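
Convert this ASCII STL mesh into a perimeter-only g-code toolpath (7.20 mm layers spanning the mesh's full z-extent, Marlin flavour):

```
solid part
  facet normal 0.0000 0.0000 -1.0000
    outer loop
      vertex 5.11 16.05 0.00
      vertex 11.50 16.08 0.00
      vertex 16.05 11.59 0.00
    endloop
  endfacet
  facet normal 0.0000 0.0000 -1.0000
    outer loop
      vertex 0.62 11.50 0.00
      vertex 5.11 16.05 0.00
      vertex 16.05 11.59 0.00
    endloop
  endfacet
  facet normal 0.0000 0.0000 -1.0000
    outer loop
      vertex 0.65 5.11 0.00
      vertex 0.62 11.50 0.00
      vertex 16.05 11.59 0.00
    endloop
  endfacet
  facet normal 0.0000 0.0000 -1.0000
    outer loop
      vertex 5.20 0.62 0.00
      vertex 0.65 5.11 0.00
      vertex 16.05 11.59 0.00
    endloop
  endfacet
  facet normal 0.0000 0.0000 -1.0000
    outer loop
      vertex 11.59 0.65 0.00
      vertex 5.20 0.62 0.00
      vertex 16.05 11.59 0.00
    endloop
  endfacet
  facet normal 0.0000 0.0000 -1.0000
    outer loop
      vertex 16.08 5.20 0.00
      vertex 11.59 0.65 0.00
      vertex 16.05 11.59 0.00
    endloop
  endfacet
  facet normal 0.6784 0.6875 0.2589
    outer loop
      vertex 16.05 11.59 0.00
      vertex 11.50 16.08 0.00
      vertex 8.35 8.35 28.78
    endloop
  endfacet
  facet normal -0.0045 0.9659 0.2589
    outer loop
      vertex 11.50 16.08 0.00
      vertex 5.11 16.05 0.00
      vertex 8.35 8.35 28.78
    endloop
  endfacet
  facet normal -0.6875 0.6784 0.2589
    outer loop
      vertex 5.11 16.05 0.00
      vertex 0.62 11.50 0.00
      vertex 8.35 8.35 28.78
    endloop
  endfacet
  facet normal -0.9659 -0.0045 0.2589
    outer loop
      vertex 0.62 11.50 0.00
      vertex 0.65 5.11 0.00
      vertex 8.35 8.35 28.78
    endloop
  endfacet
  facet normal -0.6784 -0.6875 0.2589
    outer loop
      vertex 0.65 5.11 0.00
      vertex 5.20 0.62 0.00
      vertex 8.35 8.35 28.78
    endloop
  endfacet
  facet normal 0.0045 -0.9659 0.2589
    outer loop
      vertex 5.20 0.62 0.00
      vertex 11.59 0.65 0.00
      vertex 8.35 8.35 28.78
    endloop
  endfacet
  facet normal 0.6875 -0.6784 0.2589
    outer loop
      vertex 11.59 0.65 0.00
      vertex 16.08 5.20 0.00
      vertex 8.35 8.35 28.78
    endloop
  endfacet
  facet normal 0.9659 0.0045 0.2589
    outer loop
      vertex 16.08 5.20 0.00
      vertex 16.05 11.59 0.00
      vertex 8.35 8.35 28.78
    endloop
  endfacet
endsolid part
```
; perimeter-only toolpath
G21 ; units = mm
G90 ; absolute positioning
G28 ; home
; layer 1
G0 Z7.20
G0 X14.13 Y10.78
G1 X10.71 Y14.15
G1 X5.92 Y14.13
G1 X2.55 Y10.71
G1 X2.58 Y5.92
G1 X5.99 Y2.55
G1 X10.78 Y2.58
G1 X14.15 Y5.99
G1 X14.13 Y10.78
; layer 2
G0 Z14.39
G0 X12.20 Y9.97
G1 X9.93 Y12.21
G1 X6.73 Y12.20
G1 X4.48 Y9.93
G1 X4.50 Y6.73
G1 X6.78 Y4.48
G1 X9.97 Y4.50
G1 X12.21 Y6.78
G1 X12.20 Y9.97
; layer 3
G0 Z21.59
G0 X10.27 Y9.16
G1 X9.14 Y10.28
G1 X7.54 Y10.27
G1 X6.42 Y9.14
G1 X6.42 Y7.54
G1 X7.56 Y6.42
G1 X9.16 Y6.42
G1 X10.28 Y7.56
G1 X10.27 Y9.16
M2 ; end

The solid is a regular 8-sided pyramid, base circumscribed radius ≈ 8.35 mm, apex at z ≈ 28.8 mm. Slicing at Δz = 7.20 mm — 4 equal slices spanning the solid's height, so layer i sits at z = i·h/4 — gives 3 non-empty perimeters. Each is a 8-segment closed polygon; G0 lifts to the layer z and rapids to the start vertex, then G1 traces the edges. The cross-section shrinks linearly with z (the slice at the apex is degenerate and omitted).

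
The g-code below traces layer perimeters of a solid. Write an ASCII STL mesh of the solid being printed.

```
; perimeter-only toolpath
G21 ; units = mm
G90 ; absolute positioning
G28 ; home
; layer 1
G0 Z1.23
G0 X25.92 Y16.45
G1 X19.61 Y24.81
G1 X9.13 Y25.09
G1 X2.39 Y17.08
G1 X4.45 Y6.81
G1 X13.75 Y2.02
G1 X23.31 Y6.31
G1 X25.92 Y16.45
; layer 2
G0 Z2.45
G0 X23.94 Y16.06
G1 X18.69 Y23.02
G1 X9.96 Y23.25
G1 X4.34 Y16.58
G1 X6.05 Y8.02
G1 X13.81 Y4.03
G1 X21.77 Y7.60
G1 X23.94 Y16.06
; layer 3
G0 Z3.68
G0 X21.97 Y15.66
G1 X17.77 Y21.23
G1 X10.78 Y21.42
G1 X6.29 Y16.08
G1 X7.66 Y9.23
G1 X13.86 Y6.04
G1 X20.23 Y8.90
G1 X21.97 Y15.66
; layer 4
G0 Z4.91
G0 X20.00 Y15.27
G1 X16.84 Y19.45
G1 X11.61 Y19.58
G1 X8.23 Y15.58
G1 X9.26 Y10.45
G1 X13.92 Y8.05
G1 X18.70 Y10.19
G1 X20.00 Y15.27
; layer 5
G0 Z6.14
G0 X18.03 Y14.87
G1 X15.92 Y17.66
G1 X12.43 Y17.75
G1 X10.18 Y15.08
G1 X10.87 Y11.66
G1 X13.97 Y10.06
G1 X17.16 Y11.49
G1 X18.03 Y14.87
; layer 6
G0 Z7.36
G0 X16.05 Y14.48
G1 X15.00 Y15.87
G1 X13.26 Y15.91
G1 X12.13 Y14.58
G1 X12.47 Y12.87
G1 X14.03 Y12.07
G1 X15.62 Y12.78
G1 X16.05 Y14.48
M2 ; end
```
solid part
  facet normal 0.0000 0.0000 -1.0000
    outer loop
      vertex 8.31 26.92 0.00
      vertex 20.53 26.60 0.00
      vertex 27.89 16.85 0.00
    endloop
  endfacet
  facet normal 0.0000 0.0000 -1.0000
    outer loop
      vertex 0.44 17.58 0.00
      vertex 8.31 26.92 0.00
      vertex 27.89 16.85 0.00
    endloop
  endfacet
  facet normal 0.0000 0.0000 -1.0000
    outer loop
      vertex 2.84 5.60 0.00
      vertex 0.44 17.58 0.00
      vertex 27.89 16.85 0.00
    endloop
  endfacet
  facet normal 0.0000 0.0000 -1.0000
    outer loop
      vertex 13.70 0.01 0.00
      vertex 2.84 5.60 0.00
      vertex 27.89 16.85 0.00
    endloop
  endfacet
  facet normal 0.0000 0.0000 -1.0000
    outer loop
      vertex 24.85 5.01 0.00
      vertex 13.70 0.01 0.00
      vertex 27.89 16.85 0.00
    endloop
  endfacet
  facet normal 0.4474 0.3377 0.8281
    outer loop
      vertex 27.89 16.85 0.00
      vertex 20.53 26.60 0.00
      vertex 14.08 14.08 8.59
    endloop
  endfacet
  facet normal 0.0147 0.5605 0.8280
    outer loop
      vertex 20.53 26.60 0.00
      vertex 8.31 26.92 0.00
      vertex 14.08 14.08 8.59
    endloop
  endfacet
  facet normal -0.4288 0.3613 0.8280
    outer loop
      vertex 8.31 26.92 0.00
      vertex 0.44 17.58 0.00
      vertex 14.08 14.08 8.59
    endloop
  endfacet
  facet normal -0.5497 -0.1101 0.8280
    outer loop
      vertex 0.44 17.58 0.00
      vertex 2.84 5.60 0.00
      vertex 14.08 14.08 8.59
    endloop
  endfacet
  facet normal -0.2566 -0.4986 0.8280
    outer loop
      vertex 2.84 5.60 0.00
      vertex 13.70 0.01 0.00
      vertex 14.08 14.08 8.59
    endloop
  endfacet
  facet normal 0.2295 -0.5117 0.8280
    outer loop
      vertex 13.70 0.01 0.00
      vertex 24.85 5.01 0.00
      vertex 14.08 14.08 8.59
    endloop
  endfacet
  facet normal 0.5430 -0.1394 0.8281
    outer loop
      vertex 24.85 5.01 0.00
      vertex 27.89 16.85 0.00
      vertex 14.08 14.08 8.59
    endloop
  endfacet
endsolid part

The G0 Z moves step by Δz≈1.23 mm. The G1 loops shrink linearly with z, so the solid tapers from its base footprint up to z≈8.59. Closing with a flat bottom cap and the tapered top and triangulating gives 12 facets — a regular 7-sided pyramid, base circumscribed radius ≈ 14.1 mm, apex at z ≈ 8.59 mm.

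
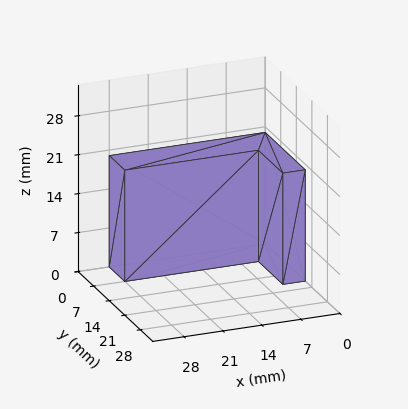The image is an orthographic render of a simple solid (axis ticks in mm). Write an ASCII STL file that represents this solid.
Reading the render: the shape is an L-shaped prism: outer 28 × 18 mm, arm thicknesses ≈ 7 mm (horizontal) and 4 mm (vertical), extruded 20 mm in z (dimensions read to the nearest mm from the axis ticks). For the STL, each face is triangulated and given an outward normal.

solid part
  facet normal 0.0000 0.0000 -1.0000
    outer loop
      vertex 28.00 7.00 0.00
      vertex 28.00 0.00 0.00
      vertex 0.00 0.00 0.00
    endloop
  endfacet
  facet normal 0.0000 0.0000 -1.0000
    outer loop
      vertex 4.00 7.00 0.00
      vertex 28.00 7.00 0.00
      vertex 0.00 0.00 0.00
    endloop
  endfacet
  facet normal 0.0000 0.0000 -1.0000
    outer loop
      vertex 4.00 18.00 0.00
      vertex 4.00 7.00 0.00
      vertex 0.00 0.00 0.00
    endloop
  endfacet
  facet normal 0.0000 0.0000 -1.0000
    outer loop
      vertex 0.00 18.00 0.00
      vertex 4.00 18.00 0.00
      vertex 0.00 0.00 0.00
    endloop
  endfacet
  facet normal 0.0000 0.0000 1.0000
    outer loop
      vertex 0.00 0.00 20.00
      vertex 28.00 0.00 20.00
      vertex 28.00 7.00 20.00
    endloop
  endfacet
  facet normal 0.0000 0.0000 1.0000
    outer loop
      vertex 0.00 0.00 20.00
      vertex 28.00 7.00 20.00
      vertex 4.00 7.00 20.00
    endloop
  endfacet
  facet normal 0.0000 0.0000 1.0000
    outer loop
      vertex 0.00 0.00 20.00
      vertex 4.00 7.00 20.00
      vertex 4.00 18.00 20.00
    endloop
  endfacet
  facet normal 0.0000 0.0000 1.0000
    outer loop
      vertex 0.00 0.00 20.00
      vertex 4.00 18.00 20.00
      vertex 0.00 18.00 20.00
    endloop
  endfacet
  facet normal 0.0000 -1.0000 0.0000
    outer loop
      vertex 0.00 0.00 0.00
      vertex 28.00 0.00 0.00
      vertex 28.00 0.00 20.00
    endloop
  endfacet
  facet normal 0.0000 -1.0000 0.0000
    outer loop
      vertex 0.00 0.00 0.00
      vertex 28.00 0.00 20.00
      vertex 0.00 0.00 20.00
    endloop
  endfacet
  facet normal 1.0000 0.0000 0.0000
    outer loop
      vertex 28.00 0.00 0.00
      vertex 28.00 7.00 0.00
      vertex 28.00 7.00 20.00
    endloop
  endfacet
  facet normal 1.0000 0.0000 0.0000
    outer loop
      vertex 28.00 0.00 0.00
      vertex 28.00 7.00 20.00
      vertex 28.00 0.00 20.00
    endloop
  endfacet
  facet normal 0.0000 1.0000 0.0000
    outer loop
      vertex 28.00 7.00 0.00
      vertex 4.00 7.00 0.00
      vertex 4.00 7.00 20.00
    endloop
  endfacet
  facet normal 0.0000 1.0000 0.0000
    outer loop
      vertex 28.00 7.00 0.00
      vertex 4.00 7.00 20.00
      vertex 28.00 7.00 20.00
    endloop
  endfacet
  facet normal 1.0000 0.0000 0.0000
    outer loop
      vertex 4.00 7.00 0.00
      vertex 4.00 18.00 0.00
      vertex 4.00 18.00 20.00
    endloop
  endfacet
  facet normal 1.0000 0.0000 0.0000
    outer loop
      vertex 4.00 7.00 0.00
      vertex 4.00 18.00 20.00
      vertex 4.00 7.00 20.00
    endloop
  endfacet
  facet normal 0.0000 1.0000 0.0000
    outer loop
      vertex 4.00 18.00 0.00
      vertex 0.00 18.00 0.00
      vertex 0.00 18.00 20.00
    endloop
  endfacet
  facet normal 0.0000 1.0000 0.0000
    outer loop
      vertex 4.00 18.00 0.00
      vertex 0.00 18.00 20.00
      vertex 4.00 18.00 20.00
    endloop
  endfacet
  facet normal -1.0000 0.0000 0.0000
    outer loop
      vertex 0.00 18.00 0.00
      vertex 0.00 0.00 0.00
      vertex 0.00 0.00 20.00
    endloop
  endfacet
  facet normal -1.0000 0.0000 0.0000
    outer loop
      vertex 0.00 18.00 0.00
      vertex 0.00 0.00 20.00
      vertex 0.00 18.00 20.00
    endloop
  endfacet
endsolid part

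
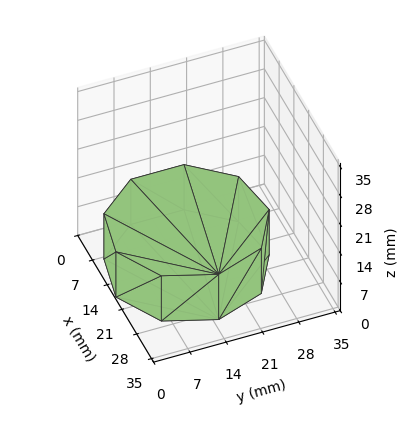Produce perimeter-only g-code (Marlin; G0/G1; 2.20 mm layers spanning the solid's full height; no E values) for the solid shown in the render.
Reading the render: the shape is a regular 9-sided prism (a cylinder approximated with 9 flat sides), circumscribed radius ≈ 15 mm, height ≈ 11 mm (dimensions read to the nearest mm from the axis ticks). For the g-code, the solid's height is divided into equal slices at the stated Δz and each level perimeter traced with G1 moves after a G0 lift.

; perimeter-only toolpath
G21 ; units = mm
G90 ; absolute positioning
G28 ; home
; layer 1
G0 Z2.20
G0 X30.00 Y15.00
G1 X26.49 Y24.64
G1 X17.60 Y29.77
G1 X7.50 Y27.99
G1 X0.90 Y20.13
G1 X0.90 Y9.87
G1 X7.50 Y2.01
G1 X17.60 Y0.23
G1 X26.49 Y5.36
G1 X30.00 Y15.00
; layer 2
G0 Z4.40
G0 X30.00 Y15.00
G1 X26.49 Y24.64
G1 X17.60 Y29.77
G1 X7.50 Y27.99
G1 X0.90 Y20.13
G1 X0.90 Y9.87
G1 X7.50 Y2.01
G1 X17.60 Y0.23
G1 X26.49 Y5.36
G1 X30.00 Y15.00
; layer 3
G0 Z6.60
G0 X30.00 Y15.00
G1 X26.49 Y24.64
G1 X17.60 Y29.77
G1 X7.50 Y27.99
G1 X0.90 Y20.13
G1 X0.90 Y9.87
G1 X7.50 Y2.01
G1 X17.60 Y0.23
G1 X26.49 Y5.36
G1 X30.00 Y15.00
; layer 4
G0 Z8.80
G0 X30.00 Y15.00
G1 X26.49 Y24.64
G1 X17.60 Y29.77
G1 X7.50 Y27.99
G1 X0.90 Y20.13
G1 X0.90 Y9.87
G1 X7.50 Y2.01
G1 X17.60 Y0.23
G1 X26.49 Y5.36
G1 X30.00 Y15.00
; layer 5
G0 Z11.00
G0 X30.00 Y15.00
G1 X26.49 Y24.64
G1 X17.60 Y29.77
G1 X7.50 Y27.99
G1 X0.90 Y20.13
G1 X0.90 Y9.87
G1 X7.50 Y2.01
G1 X17.60 Y0.23
G1 X26.49 Y5.36
G1 X30.00 Y15.00
M2 ; end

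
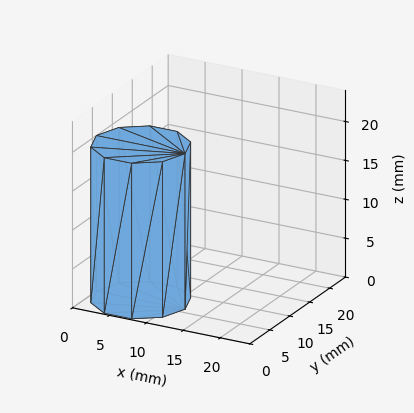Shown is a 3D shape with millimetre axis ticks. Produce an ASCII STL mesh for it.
Reading the render: the shape is a regular 10-sided prism (a cylinder approximated with 10 flat sides), circumscribed radius ≈ 6 mm, height ≈ 20 mm (dimensions read to the nearest mm from the axis ticks). For the STL, each face is triangulated and given an outward normal.

solid part
  facet normal 0.0000 0.0000 -1.0000
    outer loop
      vertex 7.854 11.706 0.000
      vertex 10.854 9.527 0.000
      vertex 12.000 6.000 0.000
    endloop
  endfacet
  facet normal 0.0000 0.0000 -1.0000
    outer loop
      vertex 4.146 11.706 0.000
      vertex 7.854 11.706 0.000
      vertex 12.000 6.000 0.000
    endloop
  endfacet
  facet normal 0.0000 0.0000 -1.0000
    outer loop
      vertex 1.146 9.527 0.000
      vertex 4.146 11.706 0.000
      vertex 12.000 6.000 0.000
    endloop
  endfacet
  facet normal 0.0000 0.0000 -1.0000
    outer loop
      vertex 0.000 6.000 0.000
      vertex 1.146 9.527 0.000
      vertex 12.000 6.000 0.000
    endloop
  endfacet
  facet normal 0.0000 0.0000 -1.0000
    outer loop
      vertex 1.146 2.473 0.000
      vertex 0.000 6.000 0.000
      vertex 12.000 6.000 0.000
    endloop
  endfacet
  facet normal 0.0000 0.0000 -1.0000
    outer loop
      vertex 4.146 0.294 0.000
      vertex 1.146 2.473 0.000
      vertex 12.000 6.000 0.000
    endloop
  endfacet
  facet normal 0.0000 0.0000 -1.0000
    outer loop
      vertex 7.854 0.294 0.000
      vertex 4.146 0.294 0.000
      vertex 12.000 6.000 0.000
    endloop
  endfacet
  facet normal 0.0000 0.0000 -1.0000
    outer loop
      vertex 10.854 2.473 0.000
      vertex 7.854 0.294 0.000
      vertex 12.000 6.000 0.000
    endloop
  endfacet
  facet normal 0.0000 0.0000 1.0000
    outer loop
      vertex 12.000 6.000 20.000
      vertex 10.854 9.527 20.000
      vertex 7.854 11.706 20.000
    endloop
  endfacet
  facet normal 0.0000 0.0000 1.0000
    outer loop
      vertex 12.000 6.000 20.000
      vertex 7.854 11.706 20.000
      vertex 4.146 11.706 20.000
    endloop
  endfacet
  facet normal 0.0000 0.0000 1.0000
    outer loop
      vertex 12.000 6.000 20.000
      vertex 4.146 11.706 20.000
      vertex 1.146 9.527 20.000
    endloop
  endfacet
  facet normal 0.0000 0.0000 1.0000
    outer loop
      vertex 12.000 6.000 20.000
      vertex 1.146 9.527 20.000
      vertex 0.000 6.000 20.000
    endloop
  endfacet
  facet normal 0.0000 0.0000 1.0000
    outer loop
      vertex 12.000 6.000 20.000
      vertex 0.000 6.000 20.000
      vertex 1.146 2.473 20.000
    endloop
  endfacet
  facet normal 0.0000 0.0000 1.0000
    outer loop
      vertex 12.000 6.000 20.000
      vertex 1.146 2.473 20.000
      vertex 4.146 0.294 20.000
    endloop
  endfacet
  facet normal 0.0000 0.0000 1.0000
    outer loop
      vertex 12.000 6.000 20.000
      vertex 4.146 0.294 20.000
      vertex 7.854 0.294 20.000
    endloop
  endfacet
  facet normal 0.0000 0.0000 1.0000
    outer loop
      vertex 12.000 6.000 20.000
      vertex 7.854 0.294 20.000
      vertex 10.854 2.473 20.000
    endloop
  endfacet
  facet normal 0.9511 0.3090 0.0000
    outer loop
      vertex 12.000 6.000 0.000
      vertex 10.854 9.527 0.000
      vertex 10.854 9.527 20.000
    endloop
  endfacet
  facet normal 0.9511 0.3090 0.0000
    outer loop
      vertex 12.000 6.000 0.000
      vertex 10.854 9.527 20.000
      vertex 12.000 6.000 20.000
    endloop
  endfacet
  facet normal 0.5877 0.8091 0.0000
    outer loop
      vertex 10.854 9.527 0.000
      vertex 7.854 11.706 0.000
      vertex 7.854 11.706 20.000
    endloop
  endfacet
  facet normal 0.5877 0.8091 0.0000
    outer loop
      vertex 10.854 9.527 0.000
      vertex 7.854 11.706 20.000
      vertex 10.854 9.527 20.000
    endloop
  endfacet
  facet normal 0.0000 1.0000 0.0000
    outer loop
      vertex 7.854 11.706 0.000
      vertex 4.146 11.706 0.000
      vertex 4.146 11.706 20.000
    endloop
  endfacet
  facet normal 0.0000 1.0000 0.0000
    outer loop
      vertex 7.854 11.706 0.000
      vertex 4.146 11.706 20.000
      vertex 7.854 11.706 20.000
    endloop
  endfacet
  facet normal -0.5877 0.8091 0.0000
    outer loop
      vertex 4.146 11.706 0.000
      vertex 1.146 9.527 0.000
      vertex 1.146 9.527 20.000
    endloop
  endfacet
  facet normal -0.5877 0.8091 0.0000
    outer loop
      vertex 4.146 11.706 0.000
      vertex 1.146 9.527 20.000
      vertex 4.146 11.706 20.000
    endloop
  endfacet
  facet normal -0.9511 0.3090 0.0000
    outer loop
      vertex 1.146 9.527 0.000
      vertex 0.000 6.000 0.000
      vertex 0.000 6.000 20.000
    endloop
  endfacet
  facet normal -0.9511 0.3090 0.0000
    outer loop
      vertex 1.146 9.527 0.000
      vertex 0.000 6.000 20.000
      vertex 1.146 9.527 20.000
    endloop
  endfacet
  facet normal -0.9511 -0.3090 0.0000
    outer loop
      vertex 0.000 6.000 0.000
      vertex 1.146 2.473 0.000
      vertex 1.146 2.473 20.000
    endloop
  endfacet
  facet normal -0.9511 -0.3090 0.0000
    outer loop
      vertex 0.000 6.000 0.000
      vertex 1.146 2.473 20.000
      vertex 0.000 6.000 20.000
    endloop
  endfacet
  facet normal -0.5877 -0.8091 0.0000
    outer loop
      vertex 1.146 2.473 0.000
      vertex 4.146 0.294 0.000
      vertex 4.146 0.294 20.000
    endloop
  endfacet
  facet normal -0.5877 -0.8091 0.0000
    outer loop
      vertex 1.146 2.473 0.000
      vertex 4.146 0.294 20.000
      vertex 1.146 2.473 20.000
    endloop
  endfacet
  facet normal 0.0000 -1.0000 0.0000
    outer loop
      vertex 4.146 0.294 0.000
      vertex 7.854 0.294 0.000
      vertex 7.854 0.294 20.000
    endloop
  endfacet
  facet normal 0.0000 -1.0000 0.0000
    outer loop
      vertex 4.146 0.294 0.000
      vertex 7.854 0.294 20.000
      vertex 4.146 0.294 20.000
    endloop
  endfacet
  facet normal 0.5877 -0.8091 0.0000
    outer loop
      vertex 7.854 0.294 0.000
      vertex 10.854 2.473 0.000
      vertex 10.854 2.473 20.000
    endloop
  endfacet
  facet normal 0.5877 -0.8091 0.0000
    outer loop
      vertex 7.854 0.294 0.000
      vertex 10.854 2.473 20.000
      vertex 7.854 0.294 20.000
    endloop
  endfacet
  facet normal 0.9511 -0.3090 0.0000
    outer loop
      vertex 10.854 2.473 0.000
      vertex 12.000 6.000 0.000
      vertex 12.000 6.000 20.000
    endloop
  endfacet
  facet normal 0.9511 -0.3090 0.0000
    outer loop
      vertex 10.854 2.473 0.000
      vertex 12.000 6.000 20.000
      vertex 10.854 2.473 20.000
    endloop
  endfacet
endsolid part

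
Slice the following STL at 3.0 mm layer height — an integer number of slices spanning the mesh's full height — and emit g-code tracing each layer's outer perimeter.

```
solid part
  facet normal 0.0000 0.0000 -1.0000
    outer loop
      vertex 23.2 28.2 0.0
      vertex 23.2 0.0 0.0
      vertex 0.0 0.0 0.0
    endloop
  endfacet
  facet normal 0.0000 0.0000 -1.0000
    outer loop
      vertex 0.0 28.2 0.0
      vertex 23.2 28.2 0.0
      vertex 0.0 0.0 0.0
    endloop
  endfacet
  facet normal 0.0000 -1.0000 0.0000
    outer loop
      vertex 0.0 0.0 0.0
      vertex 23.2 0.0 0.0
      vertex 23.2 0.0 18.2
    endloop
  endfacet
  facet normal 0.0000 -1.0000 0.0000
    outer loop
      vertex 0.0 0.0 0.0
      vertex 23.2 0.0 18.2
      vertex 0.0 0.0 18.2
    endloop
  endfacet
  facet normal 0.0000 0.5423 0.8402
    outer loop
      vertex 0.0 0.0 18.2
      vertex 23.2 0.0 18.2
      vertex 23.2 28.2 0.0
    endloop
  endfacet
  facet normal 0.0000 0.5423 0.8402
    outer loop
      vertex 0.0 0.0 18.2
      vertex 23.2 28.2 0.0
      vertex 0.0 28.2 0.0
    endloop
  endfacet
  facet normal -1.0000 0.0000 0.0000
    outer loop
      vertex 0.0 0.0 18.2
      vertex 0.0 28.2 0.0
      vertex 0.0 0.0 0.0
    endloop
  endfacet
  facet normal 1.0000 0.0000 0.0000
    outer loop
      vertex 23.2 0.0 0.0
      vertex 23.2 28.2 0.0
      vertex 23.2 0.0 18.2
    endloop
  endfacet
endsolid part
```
; perimeter-only toolpath
G21 ; units = mm
G90 ; absolute positioning
G28 ; home
; layer 1
G0 Z3.0
G0 X0.0 Y0.0
G1 X23.2 Y0.0
G1 X23.2 Y23.5
G1 X0.0 Y23.5
G1 X0.0 Y0.0
; layer 2
G0 Z6.1
G0 X0.0 Y0.0
G1 X23.2 Y0.0
G1 X23.2 Y18.8
G1 X0.0 Y18.8
G1 X0.0 Y0.0
; layer 3
G0 Z9.1
G0 X0.0 Y0.0
G1 X23.2 Y0.0
G1 X23.2 Y14.1
G1 X0.0 Y14.1
G1 X0.0 Y0.0
; layer 4
G0 Z12.1
G0 X0.0 Y0.0
G1 X23.2 Y0.0
G1 X23.2 Y9.4
G1 X0.0 Y9.4
G1 X0.0 Y0.0
; layer 5
G0 Z15.2
G0 X0.0 Y0.0
G1 X23.2 Y0.0
G1 X23.2 Y4.7
G1 X0.0 Y4.7
G1 X0.0 Y0.0
M2 ; end

The solid is a wedge (ramp): 23.2 × 28.2 mm base, rising to 18.2 mm along the y=0 edge and sloping linearly to z=0 at y=28.2. Slicing at Δz = 3.0 mm — 6 equal slices spanning the solid's height, so layer i sits at z = i·h/6 — gives 5 non-empty perimeters. Each is a 4-segment closed polygon; G0 lifts to the layer z and rapids to the start vertex, then G1 traces the edges. The cross-section shrinks linearly with z (the slice at the apex is degenerate and omitted).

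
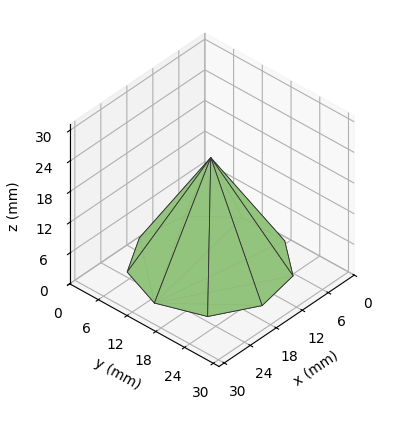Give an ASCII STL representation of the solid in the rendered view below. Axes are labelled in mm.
Reading the render: the shape is a regular 9-sided pyramid, base circumscribed radius ≈ 13 mm, apex at z ≈ 21 mm (dimensions read to the nearest mm from the axis ticks). For the STL, each face is triangulated and given an outward normal.

solid part
  facet normal 0.0000 0.0000 -1.0000
    outer loop
      vertex 15.3 25.8 0.0
      vertex 23.0 21.4 0.0
      vertex 26.0 13.0 0.0
    endloop
  endfacet
  facet normal 0.0000 0.0000 -1.0000
    outer loop
      vertex 6.5 24.3 0.0
      vertex 15.3 25.8 0.0
      vertex 26.0 13.0 0.0
    endloop
  endfacet
  facet normal 0.0000 0.0000 -1.0000
    outer loop
      vertex 0.8 17.4 0.0
      vertex 6.5 24.3 0.0
      vertex 26.0 13.0 0.0
    endloop
  endfacet
  facet normal 0.0000 0.0000 -1.0000
    outer loop
      vertex 0.8 8.6 0.0
      vertex 0.8 17.4 0.0
      vertex 26.0 13.0 0.0
    endloop
  endfacet
  facet normal 0.0000 0.0000 -1.0000
    outer loop
      vertex 6.5 1.7 0.0
      vertex 0.8 8.6 0.0
      vertex 26.0 13.0 0.0
    endloop
  endfacet
  facet normal 0.0000 0.0000 -1.0000
    outer loop
      vertex 15.3 0.2 0.0
      vertex 6.5 1.7 0.0
      vertex 26.0 13.0 0.0
    endloop
  endfacet
  facet normal 0.0000 0.0000 -1.0000
    outer loop
      vertex 23.0 4.6 0.0
      vertex 15.3 0.2 0.0
      vertex 26.0 13.0 0.0
    endloop
  endfacet
  facet normal 0.8136 0.2906 0.5036
    outer loop
      vertex 26.0 13.0 0.0
      vertex 23.0 21.4 0.0
      vertex 13.0 13.0 21.0
    endloop
  endfacet
  facet normal 0.4285 0.7499 0.5040
    outer loop
      vertex 23.0 21.4 0.0
      vertex 15.3 25.8 0.0
      vertex 13.0 13.0 21.0
    endloop
  endfacet
  facet normal -0.1452 0.8518 0.5033
    outer loop
      vertex 15.3 25.8 0.0
      vertex 6.5 24.3 0.0
      vertex 13.0 13.0 21.0
    endloop
  endfacet
  facet normal -0.6665 0.5506 0.5026
    outer loop
      vertex 6.5 24.3 0.0
      vertex 0.8 17.4 0.0
      vertex 13.0 13.0 21.0
    endloop
  endfacet
  facet normal -0.8647 0.0000 0.5023
    outer loop
      vertex 0.8 17.4 0.0
      vertex 0.8 8.6 0.0
      vertex 13.0 13.0 21.0
    endloop
  endfacet
  facet normal -0.6665 -0.5506 0.5026
    outer loop
      vertex 0.8 8.6 0.0
      vertex 6.5 1.7 0.0
      vertex 13.0 13.0 21.0
    endloop
  endfacet
  facet normal -0.1452 -0.8518 0.5033
    outer loop
      vertex 6.5 1.7 0.0
      vertex 15.3 0.2 0.0
      vertex 13.0 13.0 21.0
    endloop
  endfacet
  facet normal 0.4285 -0.7499 0.5040
    outer loop
      vertex 15.3 0.2 0.0
      vertex 23.0 4.6 0.0
      vertex 13.0 13.0 21.0
    endloop
  endfacet
  facet normal 0.8136 -0.2906 0.5036
    outer loop
      vertex 23.0 4.6 0.0
      vertex 26.0 13.0 0.0
      vertex 13.0 13.0 21.0
    endloop
  endfacet
endsolid part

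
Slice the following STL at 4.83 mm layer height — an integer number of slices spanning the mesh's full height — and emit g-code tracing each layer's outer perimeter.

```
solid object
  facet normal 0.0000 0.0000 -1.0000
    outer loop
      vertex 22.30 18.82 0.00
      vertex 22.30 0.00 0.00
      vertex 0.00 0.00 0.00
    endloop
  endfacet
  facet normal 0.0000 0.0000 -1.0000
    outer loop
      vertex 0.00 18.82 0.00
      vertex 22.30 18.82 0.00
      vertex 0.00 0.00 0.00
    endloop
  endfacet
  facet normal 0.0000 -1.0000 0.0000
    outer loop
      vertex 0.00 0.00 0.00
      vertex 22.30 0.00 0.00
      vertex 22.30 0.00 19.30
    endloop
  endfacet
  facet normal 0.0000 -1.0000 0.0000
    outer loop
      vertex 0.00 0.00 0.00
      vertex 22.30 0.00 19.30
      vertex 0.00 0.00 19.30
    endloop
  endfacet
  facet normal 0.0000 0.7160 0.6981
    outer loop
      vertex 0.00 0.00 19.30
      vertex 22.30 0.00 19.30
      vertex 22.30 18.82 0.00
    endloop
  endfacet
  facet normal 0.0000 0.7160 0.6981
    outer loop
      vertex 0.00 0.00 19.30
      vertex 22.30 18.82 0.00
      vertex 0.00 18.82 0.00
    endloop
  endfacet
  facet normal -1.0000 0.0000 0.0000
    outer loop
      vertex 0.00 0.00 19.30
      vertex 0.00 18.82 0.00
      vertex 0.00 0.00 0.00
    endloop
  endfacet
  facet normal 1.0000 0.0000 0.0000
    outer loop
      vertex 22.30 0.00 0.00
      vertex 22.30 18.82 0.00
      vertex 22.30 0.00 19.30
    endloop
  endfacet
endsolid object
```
; perimeter-only toolpath
G21 ; units = mm
G90 ; absolute positioning
G28 ; home
; layer 1
G0 Z4.83
G0 X0.00 Y0.00
G1 X22.30 Y0.00
G1 X22.30 Y14.12
G1 X0.00 Y14.12
G1 X0.00 Y0.00
; layer 2
G0 Z9.65
G0 X0.00 Y0.00
G1 X22.30 Y0.00
G1 X22.30 Y9.41
G1 X0.00 Y9.41
G1 X0.00 Y0.00
; layer 3
G0 Z14.48
G0 X0.00 Y0.00
G1 X22.30 Y0.00
G1 X22.30 Y4.71
G1 X0.00 Y4.71
G1 X0.00 Y0.00
M2 ; end

The solid is a wedge (ramp): 22.3 × 18.8 mm base, rising to 19.3 mm along the y=0 edge and sloping linearly to z=0 at y=18.8. Slicing at Δz = 4.83 mm — 4 equal slices spanning the solid's height, so layer i sits at z = i·h/4 — gives 3 non-empty perimeters. Each is a 4-segment closed polygon; G0 lifts to the layer z and rapids to the start vertex, then G1 traces the edges. The cross-section shrinks linearly with z (the slice at the apex is degenerate and omitted).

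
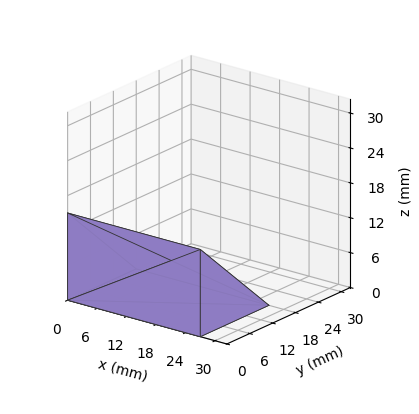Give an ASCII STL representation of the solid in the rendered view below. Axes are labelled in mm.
Reading the render: the shape is a wedge (ramp): 27 × 18 mm base, rising to 15 mm along the y=0 edge and sloping linearly to z=0 at y=18 (dimensions read to the nearest mm from the axis ticks). For the STL, each face is triangulated and given an outward normal.

solid part
  facet normal 0.0000 0.0000 -1.0000
    outer loop
      vertex 27.00 18.00 0.00
      vertex 27.00 0.00 0.00
      vertex 0.00 0.00 0.00
    endloop
  endfacet
  facet normal 0.0000 0.0000 -1.0000
    outer loop
      vertex 0.00 18.00 0.00
      vertex 27.00 18.00 0.00
      vertex 0.00 0.00 0.00
    endloop
  endfacet
  facet normal 0.0000 -1.0000 0.0000
    outer loop
      vertex 0.00 0.00 0.00
      vertex 27.00 0.00 0.00
      vertex 27.00 0.00 15.00
    endloop
  endfacet
  facet normal 0.0000 -1.0000 0.0000
    outer loop
      vertex 0.00 0.00 0.00
      vertex 27.00 0.00 15.00
      vertex 0.00 0.00 15.00
    endloop
  endfacet
  facet normal 0.0000 0.6402 0.7682
    outer loop
      vertex 0.00 0.00 15.00
      vertex 27.00 0.00 15.00
      vertex 27.00 18.00 0.00
    endloop
  endfacet
  facet normal 0.0000 0.6402 0.7682
    outer loop
      vertex 0.00 0.00 15.00
      vertex 27.00 18.00 0.00
      vertex 0.00 18.00 0.00
    endloop
  endfacet
  facet normal -1.0000 0.0000 0.0000
    outer loop
      vertex 0.00 0.00 15.00
      vertex 0.00 18.00 0.00
      vertex 0.00 0.00 0.00
    endloop
  endfacet
  facet normal 1.0000 0.0000 0.0000
    outer loop
      vertex 27.00 0.00 0.00
      vertex 27.00 18.00 0.00
      vertex 27.00 0.00 15.00
    endloop
  endfacet
endsolid part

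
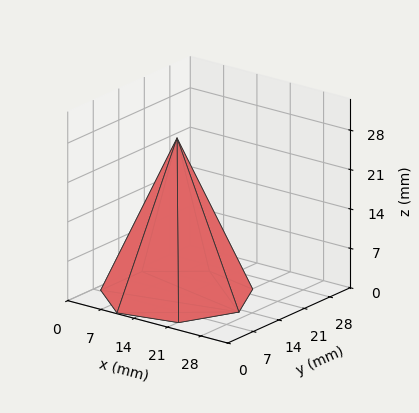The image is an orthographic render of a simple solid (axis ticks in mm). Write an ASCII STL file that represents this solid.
Reading the render: the shape is a regular 7-sided pyramid, base circumscribed radius ≈ 13 mm, apex at z ≈ 28 mm (dimensions read to the nearest mm from the axis ticks). For the STL, each face is triangulated and given an outward normal.

solid part
  facet normal 0.0000 0.0000 -1.0000
    outer loop
      vertex 10.107 25.674 0.000
      vertex 21.105 23.164 0.000
      vertex 26.000 13.000 0.000
    endloop
  endfacet
  facet normal 0.0000 0.0000 -1.0000
    outer loop
      vertex 1.287 18.640 0.000
      vertex 10.107 25.674 0.000
      vertex 26.000 13.000 0.000
    endloop
  endfacet
  facet normal 0.0000 0.0000 -1.0000
    outer loop
      vertex 1.287 7.360 0.000
      vertex 1.287 18.640 0.000
      vertex 26.000 13.000 0.000
    endloop
  endfacet
  facet normal 0.0000 0.0000 -1.0000
    outer loop
      vertex 10.107 0.326 0.000
      vertex 1.287 7.360 0.000
      vertex 26.000 13.000 0.000
    endloop
  endfacet
  facet normal 0.0000 0.0000 -1.0000
    outer loop
      vertex 21.105 2.836 0.000
      vertex 10.107 0.326 0.000
      vertex 26.000 13.000 0.000
    endloop
  endfacet
  facet normal 0.8312 0.4003 0.3859
    outer loop
      vertex 26.000 13.000 0.000
      vertex 21.105 23.164 0.000
      vertex 13.000 13.000 28.000
    endloop
  endfacet
  facet normal 0.2053 0.8994 0.3859
    outer loop
      vertex 21.105 23.164 0.000
      vertex 10.107 25.674 0.000
      vertex 13.000 13.000 28.000
    endloop
  endfacet
  facet normal -0.5752 0.7213 0.3859
    outer loop
      vertex 10.107 25.674 0.000
      vertex 1.287 18.640 0.000
      vertex 13.000 13.000 28.000
    endloop
  endfacet
  facet normal -0.9225 0.0000 0.3859
    outer loop
      vertex 1.287 18.640 0.000
      vertex 1.287 7.360 0.000
      vertex 13.000 13.000 28.000
    endloop
  endfacet
  facet normal -0.5752 -0.7213 0.3859
    outer loop
      vertex 1.287 7.360 0.000
      vertex 10.107 0.326 0.000
      vertex 13.000 13.000 28.000
    endloop
  endfacet
  facet normal 0.2053 -0.8994 0.3859
    outer loop
      vertex 10.107 0.326 0.000
      vertex 21.105 2.836 0.000
      vertex 13.000 13.000 28.000
    endloop
  endfacet
  facet normal 0.8312 -0.4003 0.3859
    outer loop
      vertex 21.105 2.836 0.000
      vertex 26.000 13.000 0.000
      vertex 13.000 13.000 28.000
    endloop
  endfacet
endsolid part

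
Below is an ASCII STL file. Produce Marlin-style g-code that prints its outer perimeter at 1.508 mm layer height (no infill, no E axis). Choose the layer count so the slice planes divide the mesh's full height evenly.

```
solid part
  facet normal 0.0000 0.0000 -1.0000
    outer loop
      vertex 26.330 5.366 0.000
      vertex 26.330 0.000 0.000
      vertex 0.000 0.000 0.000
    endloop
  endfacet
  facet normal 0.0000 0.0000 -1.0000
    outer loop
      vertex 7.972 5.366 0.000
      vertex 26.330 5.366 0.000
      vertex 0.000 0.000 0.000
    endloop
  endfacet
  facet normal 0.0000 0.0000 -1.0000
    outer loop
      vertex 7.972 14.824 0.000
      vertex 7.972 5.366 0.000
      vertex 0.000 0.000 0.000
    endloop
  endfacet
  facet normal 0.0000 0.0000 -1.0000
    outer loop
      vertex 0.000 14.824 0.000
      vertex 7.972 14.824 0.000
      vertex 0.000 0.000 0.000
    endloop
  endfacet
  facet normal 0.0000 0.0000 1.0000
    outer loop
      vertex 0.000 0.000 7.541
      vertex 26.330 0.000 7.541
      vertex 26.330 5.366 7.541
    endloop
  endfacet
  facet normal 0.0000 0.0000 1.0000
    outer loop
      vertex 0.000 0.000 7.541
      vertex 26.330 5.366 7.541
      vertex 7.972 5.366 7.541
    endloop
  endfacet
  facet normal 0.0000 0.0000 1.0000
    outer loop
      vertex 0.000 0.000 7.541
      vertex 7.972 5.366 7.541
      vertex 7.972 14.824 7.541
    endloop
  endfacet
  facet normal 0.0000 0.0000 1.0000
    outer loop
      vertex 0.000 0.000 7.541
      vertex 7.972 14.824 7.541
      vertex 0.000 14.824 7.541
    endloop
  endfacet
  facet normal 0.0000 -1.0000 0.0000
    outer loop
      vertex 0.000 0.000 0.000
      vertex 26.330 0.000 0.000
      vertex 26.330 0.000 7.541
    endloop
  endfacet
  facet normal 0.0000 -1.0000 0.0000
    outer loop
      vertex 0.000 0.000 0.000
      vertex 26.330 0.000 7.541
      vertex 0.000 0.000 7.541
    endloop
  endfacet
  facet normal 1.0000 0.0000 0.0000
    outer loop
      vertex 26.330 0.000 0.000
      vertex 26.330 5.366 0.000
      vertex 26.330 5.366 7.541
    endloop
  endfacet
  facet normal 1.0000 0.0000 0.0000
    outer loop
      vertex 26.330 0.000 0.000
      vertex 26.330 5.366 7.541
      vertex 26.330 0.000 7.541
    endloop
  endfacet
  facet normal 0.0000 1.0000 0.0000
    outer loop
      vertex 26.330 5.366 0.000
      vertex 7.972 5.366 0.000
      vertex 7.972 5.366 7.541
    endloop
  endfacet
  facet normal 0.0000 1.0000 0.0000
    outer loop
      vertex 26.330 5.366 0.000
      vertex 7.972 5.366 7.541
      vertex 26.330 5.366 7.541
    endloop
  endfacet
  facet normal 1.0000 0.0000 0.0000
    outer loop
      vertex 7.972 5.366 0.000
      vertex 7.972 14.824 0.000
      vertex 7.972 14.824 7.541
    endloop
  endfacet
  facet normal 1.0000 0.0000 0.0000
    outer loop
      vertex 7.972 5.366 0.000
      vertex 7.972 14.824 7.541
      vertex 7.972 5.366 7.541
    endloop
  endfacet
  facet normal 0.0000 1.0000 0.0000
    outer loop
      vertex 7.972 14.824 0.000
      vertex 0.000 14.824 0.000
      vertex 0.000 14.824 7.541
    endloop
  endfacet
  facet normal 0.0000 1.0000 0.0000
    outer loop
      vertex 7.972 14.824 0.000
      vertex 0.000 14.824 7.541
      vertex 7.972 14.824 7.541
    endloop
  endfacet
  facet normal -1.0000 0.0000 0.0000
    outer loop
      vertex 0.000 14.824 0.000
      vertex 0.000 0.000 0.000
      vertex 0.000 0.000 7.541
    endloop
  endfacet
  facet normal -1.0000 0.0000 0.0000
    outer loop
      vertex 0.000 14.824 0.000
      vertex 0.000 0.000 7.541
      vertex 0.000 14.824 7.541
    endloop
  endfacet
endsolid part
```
; perimeter-only toolpath
G21 ; units = mm
G90 ; absolute positioning
G28 ; home
; layer 1
G0 Z1.508
G0 X0.000 Y0.000
G1 X26.330 Y0.000
G1 X26.330 Y5.366
G1 X7.972 Y5.366
G1 X7.972 Y14.824
G1 X0.000 Y14.824
G1 X0.000 Y0.000
; layer 2
G0 Z3.016
G0 X0.000 Y0.000
G1 X26.330 Y0.000
G1 X26.330 Y5.366
G1 X7.972 Y5.366
G1 X7.972 Y14.824
G1 X0.000 Y14.824
G1 X0.000 Y0.000
; layer 3
G0 Z4.525
G0 X0.000 Y0.000
G1 X26.330 Y0.000
G1 X26.330 Y5.366
G1 X7.972 Y5.366
G1 X7.972 Y14.824
G1 X0.000 Y14.824
G1 X0.000 Y0.000
; layer 4
G0 Z6.033
G0 X0.000 Y0.000
G1 X26.330 Y0.000
G1 X26.330 Y5.366
G1 X7.972 Y5.366
G1 X7.972 Y14.824
G1 X0.000 Y14.824
G1 X0.000 Y0.000
; layer 5
G0 Z7.541
G0 X0.000 Y0.000
G1 X26.330 Y0.000
G1 X26.330 Y5.366
G1 X7.972 Y5.366
G1 X7.972 Y14.824
G1 X0.000 Y14.824
G1 X0.000 Y0.000
M2 ; end

The solid is an L-shaped prism: outer 26.3 × 14.8 mm, arm thicknesses ≈ 5.37 mm (horizontal) and 7.97 mm (vertical), extruded 7.54 mm in z. Slicing at Δz = 1.508 mm — 5 equal slices spanning the solid's height, so layer i sits at z = i·h/5 — gives 5 non-empty perimeters. Each is a 6-segment closed polygon; G0 lifts to the layer z and rapids to the start vertex, then G1 traces the edges.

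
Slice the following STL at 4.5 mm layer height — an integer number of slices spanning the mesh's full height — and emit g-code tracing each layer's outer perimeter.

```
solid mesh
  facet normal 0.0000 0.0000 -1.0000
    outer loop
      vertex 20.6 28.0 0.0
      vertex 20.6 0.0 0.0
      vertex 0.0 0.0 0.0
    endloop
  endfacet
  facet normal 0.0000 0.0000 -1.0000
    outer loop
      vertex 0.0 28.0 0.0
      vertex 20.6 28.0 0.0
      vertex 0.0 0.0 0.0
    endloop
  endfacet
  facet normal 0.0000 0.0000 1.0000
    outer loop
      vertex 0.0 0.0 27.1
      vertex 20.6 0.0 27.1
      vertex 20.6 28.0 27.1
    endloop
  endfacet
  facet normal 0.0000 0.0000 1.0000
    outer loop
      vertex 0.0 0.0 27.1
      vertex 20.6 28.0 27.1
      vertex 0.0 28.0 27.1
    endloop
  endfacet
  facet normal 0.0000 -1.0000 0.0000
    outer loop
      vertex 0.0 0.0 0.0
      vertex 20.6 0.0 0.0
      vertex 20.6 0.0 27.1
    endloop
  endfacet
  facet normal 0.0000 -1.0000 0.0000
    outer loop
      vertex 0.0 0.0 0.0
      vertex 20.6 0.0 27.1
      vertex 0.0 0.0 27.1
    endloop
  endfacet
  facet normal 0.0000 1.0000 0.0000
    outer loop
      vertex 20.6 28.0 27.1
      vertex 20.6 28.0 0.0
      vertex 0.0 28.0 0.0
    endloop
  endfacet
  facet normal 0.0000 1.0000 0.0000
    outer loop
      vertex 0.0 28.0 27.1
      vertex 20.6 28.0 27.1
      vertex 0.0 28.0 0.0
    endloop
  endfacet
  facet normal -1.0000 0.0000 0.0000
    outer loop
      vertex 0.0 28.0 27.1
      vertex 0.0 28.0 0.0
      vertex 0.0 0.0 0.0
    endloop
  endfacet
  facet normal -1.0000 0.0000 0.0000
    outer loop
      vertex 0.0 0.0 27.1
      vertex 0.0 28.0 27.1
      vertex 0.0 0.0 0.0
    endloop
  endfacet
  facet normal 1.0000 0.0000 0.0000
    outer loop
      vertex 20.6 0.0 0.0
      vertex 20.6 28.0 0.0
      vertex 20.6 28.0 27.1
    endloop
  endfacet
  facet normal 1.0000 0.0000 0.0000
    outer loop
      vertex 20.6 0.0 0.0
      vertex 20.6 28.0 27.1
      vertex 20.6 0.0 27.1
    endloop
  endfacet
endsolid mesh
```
; perimeter-only toolpath
G21 ; units = mm
G90 ; absolute positioning
G28 ; home
; layer 1
G0 Z4.5
G0 X0.0 Y0.0
G1 X20.6 Y0.0
G1 X20.6 Y28.0
G1 X0.0 Y28.0
G1 X0.0 Y0.0
; layer 2
G0 Z9.0
G0 X0.0 Y0.0
G1 X20.6 Y0.0
G1 X20.6 Y28.0
G1 X0.0 Y28.0
G1 X0.0 Y0.0
; layer 3
G0 Z13.6
G0 X0.0 Y0.0
G1 X20.6 Y0.0
G1 X20.6 Y28.0
G1 X0.0 Y28.0
G1 X0.0 Y0.0
; layer 4
G0 Z18.1
G0 X0.0 Y0.0
G1 X20.6 Y0.0
G1 X20.6 Y28.0
G1 X0.0 Y28.0
G1 X0.0 Y0.0
; layer 5
G0 Z22.6
G0 X0.0 Y0.0
G1 X20.6 Y0.0
G1 X20.6 Y28.0
G1 X0.0 Y28.0
G1 X0.0 Y0.0
; layer 6
G0 Z27.1
G0 X0.0 Y0.0
G1 X20.6 Y0.0
G1 X20.6 Y28.0
G1 X0.0 Y28.0
G1 X0.0 Y0.0
M2 ; end

The solid is a rectangular box, roughly 20.6 × 28 mm footprint and 27.1 mm tall. Slicing at Δz = 4.5 mm — 6 equal slices spanning the solid's height, so layer i sits at z = i·h/6 — gives 6 non-empty perimeters. Each is a 4-segment closed polygon; G0 lifts to the layer z and rapids to the start vertex, then G1 traces the edges.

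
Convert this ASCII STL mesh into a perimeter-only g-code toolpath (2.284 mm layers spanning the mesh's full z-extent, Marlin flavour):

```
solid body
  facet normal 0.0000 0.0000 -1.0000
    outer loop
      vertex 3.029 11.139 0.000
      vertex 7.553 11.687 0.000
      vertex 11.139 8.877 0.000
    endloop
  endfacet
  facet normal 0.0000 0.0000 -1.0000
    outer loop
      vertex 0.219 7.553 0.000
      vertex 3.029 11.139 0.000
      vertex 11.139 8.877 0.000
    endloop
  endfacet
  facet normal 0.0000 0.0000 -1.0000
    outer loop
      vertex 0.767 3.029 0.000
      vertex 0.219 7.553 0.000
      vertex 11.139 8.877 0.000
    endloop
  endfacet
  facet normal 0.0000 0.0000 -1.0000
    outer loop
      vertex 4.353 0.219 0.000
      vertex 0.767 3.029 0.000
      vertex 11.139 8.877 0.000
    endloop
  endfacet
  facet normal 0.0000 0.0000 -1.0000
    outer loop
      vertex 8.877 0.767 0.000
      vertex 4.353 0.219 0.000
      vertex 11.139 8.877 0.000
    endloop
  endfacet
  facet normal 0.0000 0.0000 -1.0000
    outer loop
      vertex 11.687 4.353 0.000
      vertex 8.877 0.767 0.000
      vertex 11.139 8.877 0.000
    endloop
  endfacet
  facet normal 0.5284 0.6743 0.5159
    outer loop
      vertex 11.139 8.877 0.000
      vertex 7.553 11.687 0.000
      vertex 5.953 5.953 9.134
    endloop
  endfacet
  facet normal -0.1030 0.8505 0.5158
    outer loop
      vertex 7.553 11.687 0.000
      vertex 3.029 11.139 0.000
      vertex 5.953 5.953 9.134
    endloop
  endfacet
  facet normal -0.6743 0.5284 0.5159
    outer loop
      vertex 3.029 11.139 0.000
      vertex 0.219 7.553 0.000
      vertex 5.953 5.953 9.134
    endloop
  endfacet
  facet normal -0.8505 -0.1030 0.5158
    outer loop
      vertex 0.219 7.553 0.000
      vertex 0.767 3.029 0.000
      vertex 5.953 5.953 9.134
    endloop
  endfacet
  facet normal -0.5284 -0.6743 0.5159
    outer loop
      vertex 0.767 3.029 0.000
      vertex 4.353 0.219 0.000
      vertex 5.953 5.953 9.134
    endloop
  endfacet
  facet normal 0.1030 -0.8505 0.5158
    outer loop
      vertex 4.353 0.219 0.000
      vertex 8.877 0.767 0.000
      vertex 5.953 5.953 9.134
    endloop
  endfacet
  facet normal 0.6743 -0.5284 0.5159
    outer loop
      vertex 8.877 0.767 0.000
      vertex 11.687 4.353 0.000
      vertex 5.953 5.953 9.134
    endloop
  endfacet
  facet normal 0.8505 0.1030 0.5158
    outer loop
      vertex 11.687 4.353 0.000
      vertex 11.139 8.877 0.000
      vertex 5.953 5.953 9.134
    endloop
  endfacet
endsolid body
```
; perimeter-only toolpath
G21 ; units = mm
G90 ; absolute positioning
G28 ; home
; layer 1
G0 Z2.284
G0 X9.843 Y8.146
G1 X7.153 Y10.254
G1 X3.760 Y9.843
G1 X1.653 Y7.153
G1 X2.064 Y3.760
G1 X4.753 Y1.653
G1 X8.146 Y2.064
G1 X10.254 Y4.753
G1 X9.843 Y8.146
; layer 2
G0 Z4.567
G0 X8.546 Y7.415
G1 X6.753 Y8.820
G1 X4.491 Y8.546
G1 X3.086 Y6.753
G1 X3.360 Y4.491
G1 X5.153 Y3.086
G1 X7.415 Y3.360
G1 X8.820 Y5.153
G1 X8.546 Y7.415
; layer 3
G0 Z6.851
G0 X7.250 Y6.684
G1 X6.353 Y7.386
G1 X5.222 Y7.250
G1 X4.520 Y6.353
G1 X4.657 Y5.222
G1 X5.553 Y4.520
G1 X6.684 Y4.657
G1 X7.386 Y5.553
G1 X7.250 Y6.684
M2 ; end

The solid is a regular 8-sided pyramid, base circumscribed radius ≈ 5.95 mm, apex at z ≈ 9.13 mm. Slicing at Δz = 2.284 mm — 4 equal slices spanning the solid's height, so layer i sits at z = i·h/4 — gives 3 non-empty perimeters. Each is a 8-segment closed polygon; G0 lifts to the layer z and rapids to the start vertex, then G1 traces the edges. The cross-section shrinks linearly with z (the slice at the apex is degenerate and omitted).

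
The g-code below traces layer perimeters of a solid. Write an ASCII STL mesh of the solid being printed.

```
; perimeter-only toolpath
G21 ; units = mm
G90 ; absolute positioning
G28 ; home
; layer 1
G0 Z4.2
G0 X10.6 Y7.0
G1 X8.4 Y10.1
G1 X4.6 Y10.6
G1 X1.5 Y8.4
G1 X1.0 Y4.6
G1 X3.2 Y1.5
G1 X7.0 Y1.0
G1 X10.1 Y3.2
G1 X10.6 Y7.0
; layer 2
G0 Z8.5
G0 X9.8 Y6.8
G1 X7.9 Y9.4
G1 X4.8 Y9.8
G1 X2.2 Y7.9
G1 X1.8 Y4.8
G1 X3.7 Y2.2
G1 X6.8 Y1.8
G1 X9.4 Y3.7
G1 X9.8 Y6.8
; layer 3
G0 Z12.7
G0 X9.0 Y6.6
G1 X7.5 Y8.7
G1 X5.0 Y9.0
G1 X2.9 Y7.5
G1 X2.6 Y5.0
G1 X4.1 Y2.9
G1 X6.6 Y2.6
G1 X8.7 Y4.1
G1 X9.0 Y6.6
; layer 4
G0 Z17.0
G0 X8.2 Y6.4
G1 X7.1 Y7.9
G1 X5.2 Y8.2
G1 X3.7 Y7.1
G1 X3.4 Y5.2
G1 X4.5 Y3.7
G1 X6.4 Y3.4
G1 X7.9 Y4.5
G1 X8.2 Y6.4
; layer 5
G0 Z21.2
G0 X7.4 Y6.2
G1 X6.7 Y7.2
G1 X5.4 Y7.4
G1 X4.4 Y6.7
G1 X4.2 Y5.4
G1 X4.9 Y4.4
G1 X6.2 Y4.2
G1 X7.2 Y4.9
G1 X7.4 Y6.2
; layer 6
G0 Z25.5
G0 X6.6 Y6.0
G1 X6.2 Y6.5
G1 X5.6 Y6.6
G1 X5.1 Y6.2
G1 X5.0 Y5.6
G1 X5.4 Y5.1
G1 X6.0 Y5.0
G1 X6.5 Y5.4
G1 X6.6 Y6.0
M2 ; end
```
solid part
  facet normal 0.0000 0.0000 -1.0000
    outer loop
      vertex 4.4 11.4 0.0
      vertex 8.8 10.8 0.0
      vertex 11.4 7.2 0.0
    endloop
  endfacet
  facet normal 0.0000 0.0000 -1.0000
    outer loop
      vertex 0.8 8.8 0.0
      vertex 4.4 11.4 0.0
      vertex 11.4 7.2 0.0
    endloop
  endfacet
  facet normal 0.0000 0.0000 -1.0000
    outer loop
      vertex 0.2 4.4 0.0
      vertex 0.8 8.8 0.0
      vertex 11.4 7.2 0.0
    endloop
  endfacet
  facet normal 0.0000 0.0000 -1.0000
    outer loop
      vertex 2.8 0.8 0.0
      vertex 0.2 4.4 0.0
      vertex 11.4 7.2 0.0
    endloop
  endfacet
  facet normal 0.0000 0.0000 -1.0000
    outer loop
      vertex 7.2 0.2 0.0
      vertex 2.8 0.8 0.0
      vertex 11.4 7.2 0.0
    endloop
  endfacet
  facet normal 0.0000 0.0000 -1.0000
    outer loop
      vertex 10.8 2.8 0.0
      vertex 7.2 0.2 0.0
      vertex 11.4 7.2 0.0
    endloop
  endfacet
  facet normal 0.7978 0.5762 0.1776
    outer loop
      vertex 11.4 7.2 0.0
      vertex 8.8 10.8 0.0
      vertex 5.8 5.8 29.7
    endloop
  endfacet
  facet normal 0.1330 0.9751 0.1776
    outer loop
      vertex 8.8 10.8 0.0
      vertex 4.4 11.4 0.0
      vertex 5.8 5.8 29.7
    endloop
  endfacet
  facet normal -0.5762 0.7978 0.1776
    outer loop
      vertex 4.4 11.4 0.0
      vertex 0.8 8.8 0.0
      vertex 5.8 5.8 29.7
    endloop
  endfacet
  facet normal -0.9751 0.1330 0.1776
    outer loop
      vertex 0.8 8.8 0.0
      vertex 0.2 4.4 0.0
      vertex 5.8 5.8 29.7
    endloop
  endfacet
  facet normal -0.7978 -0.5762 0.1776
    outer loop
      vertex 0.2 4.4 0.0
      vertex 2.8 0.8 0.0
      vertex 5.8 5.8 29.7
    endloop
  endfacet
  facet normal -0.1330 -0.9751 0.1776
    outer loop
      vertex 2.8 0.8 0.0
      vertex 7.2 0.2 0.0
      vertex 5.8 5.8 29.7
    endloop
  endfacet
  facet normal 0.5762 -0.7978 0.1776
    outer loop
      vertex 7.2 0.2 0.0
      vertex 10.8 2.8 0.0
      vertex 5.8 5.8 29.7
    endloop
  endfacet
  facet normal 0.9751 -0.1330 0.1776
    outer loop
      vertex 10.8 2.8 0.0
      vertex 11.4 7.2 0.0
      vertex 5.8 5.8 29.7
    endloop
  endfacet
endsolid part

The G0 Z moves step by Δz≈4.2 mm. The G1 loops shrink linearly with z, so the solid tapers from its base footprint up to z≈29.7. Closing with a flat bottom cap and the tapered top and triangulating gives 14 facets — a regular 8-sided pyramid, base circumscribed radius ≈ 5.8 mm, apex at z ≈ 29.7 mm.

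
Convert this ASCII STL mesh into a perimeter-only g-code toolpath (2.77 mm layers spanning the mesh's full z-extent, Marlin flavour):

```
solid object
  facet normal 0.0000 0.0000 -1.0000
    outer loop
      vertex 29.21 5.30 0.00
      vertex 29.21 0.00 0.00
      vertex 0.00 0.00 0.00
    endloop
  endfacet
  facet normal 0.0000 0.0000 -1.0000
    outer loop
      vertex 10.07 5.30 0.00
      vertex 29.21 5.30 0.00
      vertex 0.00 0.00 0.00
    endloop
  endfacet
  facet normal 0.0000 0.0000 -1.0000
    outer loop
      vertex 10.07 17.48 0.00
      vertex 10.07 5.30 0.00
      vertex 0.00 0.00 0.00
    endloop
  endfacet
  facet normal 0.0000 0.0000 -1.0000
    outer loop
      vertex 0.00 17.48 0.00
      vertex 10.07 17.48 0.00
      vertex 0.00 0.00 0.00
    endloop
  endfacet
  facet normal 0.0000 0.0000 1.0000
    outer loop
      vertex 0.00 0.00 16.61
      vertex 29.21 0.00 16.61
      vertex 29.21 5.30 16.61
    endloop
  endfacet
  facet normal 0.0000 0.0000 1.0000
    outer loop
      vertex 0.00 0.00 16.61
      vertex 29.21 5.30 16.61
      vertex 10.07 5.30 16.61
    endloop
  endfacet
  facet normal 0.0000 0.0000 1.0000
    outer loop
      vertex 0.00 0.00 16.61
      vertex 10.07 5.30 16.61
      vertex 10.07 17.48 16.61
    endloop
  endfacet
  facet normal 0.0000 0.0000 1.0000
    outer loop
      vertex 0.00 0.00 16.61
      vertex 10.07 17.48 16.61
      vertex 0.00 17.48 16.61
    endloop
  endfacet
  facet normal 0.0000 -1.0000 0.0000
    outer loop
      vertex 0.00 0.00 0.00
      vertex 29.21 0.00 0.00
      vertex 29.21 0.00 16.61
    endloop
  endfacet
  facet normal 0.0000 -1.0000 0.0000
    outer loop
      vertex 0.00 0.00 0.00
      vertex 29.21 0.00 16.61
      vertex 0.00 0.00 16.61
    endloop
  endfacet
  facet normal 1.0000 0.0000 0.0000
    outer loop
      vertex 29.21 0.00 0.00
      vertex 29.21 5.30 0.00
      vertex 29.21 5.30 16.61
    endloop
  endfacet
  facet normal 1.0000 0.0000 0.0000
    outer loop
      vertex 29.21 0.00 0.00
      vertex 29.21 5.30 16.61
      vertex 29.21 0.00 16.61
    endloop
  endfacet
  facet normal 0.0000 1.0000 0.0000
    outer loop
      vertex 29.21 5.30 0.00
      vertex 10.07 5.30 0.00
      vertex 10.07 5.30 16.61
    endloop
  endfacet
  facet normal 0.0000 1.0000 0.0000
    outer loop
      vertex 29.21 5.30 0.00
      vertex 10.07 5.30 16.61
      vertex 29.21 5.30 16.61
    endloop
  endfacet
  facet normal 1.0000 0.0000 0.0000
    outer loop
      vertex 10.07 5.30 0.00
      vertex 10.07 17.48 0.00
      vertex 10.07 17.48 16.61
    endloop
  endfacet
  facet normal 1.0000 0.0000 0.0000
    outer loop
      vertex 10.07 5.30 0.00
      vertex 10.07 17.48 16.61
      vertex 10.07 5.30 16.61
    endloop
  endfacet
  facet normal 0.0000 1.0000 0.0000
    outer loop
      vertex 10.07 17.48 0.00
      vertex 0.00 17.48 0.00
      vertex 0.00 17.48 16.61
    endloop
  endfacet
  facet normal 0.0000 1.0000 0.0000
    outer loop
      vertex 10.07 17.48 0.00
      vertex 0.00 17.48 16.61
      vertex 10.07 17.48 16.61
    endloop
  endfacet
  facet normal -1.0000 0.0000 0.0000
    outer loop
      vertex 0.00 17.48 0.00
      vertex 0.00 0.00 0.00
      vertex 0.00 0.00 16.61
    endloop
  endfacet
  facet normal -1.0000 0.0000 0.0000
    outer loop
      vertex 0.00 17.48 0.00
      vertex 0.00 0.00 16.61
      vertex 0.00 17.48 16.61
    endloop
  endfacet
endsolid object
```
; perimeter-only toolpath
G21 ; units = mm
G90 ; absolute positioning
G28 ; home
; layer 1
G0 Z2.77
G0 X0.00 Y0.00
G1 X29.21 Y0.00
G1 X29.21 Y5.30
G1 X10.07 Y5.30
G1 X10.07 Y17.48
G1 X0.00 Y17.48
G1 X0.00 Y0.00
; layer 2
G0 Z5.54
G0 X0.00 Y0.00
G1 X29.21 Y0.00
G1 X29.21 Y5.30
G1 X10.07 Y5.30
G1 X10.07 Y17.48
G1 X0.00 Y17.48
G1 X0.00 Y0.00
; layer 3
G0 Z8.30
G0 X0.00 Y0.00
G1 X29.21 Y0.00
G1 X29.21 Y5.30
G1 X10.07 Y5.30
G1 X10.07 Y17.48
G1 X0.00 Y17.48
G1 X0.00 Y0.00
; layer 4
G0 Z11.07
G0 X0.00 Y0.00
G1 X29.21 Y0.00
G1 X29.21 Y5.30
G1 X10.07 Y5.30
G1 X10.07 Y17.48
G1 X0.00 Y17.48
G1 X0.00 Y0.00
; layer 5
G0 Z13.84
G0 X0.00 Y0.00
G1 X29.21 Y0.00
G1 X29.21 Y5.30
G1 X10.07 Y5.30
G1 X10.07 Y17.48
G1 X0.00 Y17.48
G1 X0.00 Y0.00
; layer 6
G0 Z16.61
G0 X0.00 Y0.00
G1 X29.21 Y0.00
G1 X29.21 Y5.30
G1 X10.07 Y5.30
G1 X10.07 Y17.48
G1 X0.00 Y17.48
G1 X0.00 Y0.00
M2 ; end

The solid is an L-shaped prism: outer 29.2 × 17.5 mm, arm thicknesses ≈ 5.3 mm (horizontal) and 10.1 mm (vertical), extruded 16.6 mm in z. Slicing at Δz = 2.77 mm — 6 equal slices spanning the solid's height, so layer i sits at z = i·h/6 — gives 6 non-empty perimeters. Each is a 6-segment closed polygon; G0 lifts to the layer z and rapids to the start vertex, then G1 traces the edges.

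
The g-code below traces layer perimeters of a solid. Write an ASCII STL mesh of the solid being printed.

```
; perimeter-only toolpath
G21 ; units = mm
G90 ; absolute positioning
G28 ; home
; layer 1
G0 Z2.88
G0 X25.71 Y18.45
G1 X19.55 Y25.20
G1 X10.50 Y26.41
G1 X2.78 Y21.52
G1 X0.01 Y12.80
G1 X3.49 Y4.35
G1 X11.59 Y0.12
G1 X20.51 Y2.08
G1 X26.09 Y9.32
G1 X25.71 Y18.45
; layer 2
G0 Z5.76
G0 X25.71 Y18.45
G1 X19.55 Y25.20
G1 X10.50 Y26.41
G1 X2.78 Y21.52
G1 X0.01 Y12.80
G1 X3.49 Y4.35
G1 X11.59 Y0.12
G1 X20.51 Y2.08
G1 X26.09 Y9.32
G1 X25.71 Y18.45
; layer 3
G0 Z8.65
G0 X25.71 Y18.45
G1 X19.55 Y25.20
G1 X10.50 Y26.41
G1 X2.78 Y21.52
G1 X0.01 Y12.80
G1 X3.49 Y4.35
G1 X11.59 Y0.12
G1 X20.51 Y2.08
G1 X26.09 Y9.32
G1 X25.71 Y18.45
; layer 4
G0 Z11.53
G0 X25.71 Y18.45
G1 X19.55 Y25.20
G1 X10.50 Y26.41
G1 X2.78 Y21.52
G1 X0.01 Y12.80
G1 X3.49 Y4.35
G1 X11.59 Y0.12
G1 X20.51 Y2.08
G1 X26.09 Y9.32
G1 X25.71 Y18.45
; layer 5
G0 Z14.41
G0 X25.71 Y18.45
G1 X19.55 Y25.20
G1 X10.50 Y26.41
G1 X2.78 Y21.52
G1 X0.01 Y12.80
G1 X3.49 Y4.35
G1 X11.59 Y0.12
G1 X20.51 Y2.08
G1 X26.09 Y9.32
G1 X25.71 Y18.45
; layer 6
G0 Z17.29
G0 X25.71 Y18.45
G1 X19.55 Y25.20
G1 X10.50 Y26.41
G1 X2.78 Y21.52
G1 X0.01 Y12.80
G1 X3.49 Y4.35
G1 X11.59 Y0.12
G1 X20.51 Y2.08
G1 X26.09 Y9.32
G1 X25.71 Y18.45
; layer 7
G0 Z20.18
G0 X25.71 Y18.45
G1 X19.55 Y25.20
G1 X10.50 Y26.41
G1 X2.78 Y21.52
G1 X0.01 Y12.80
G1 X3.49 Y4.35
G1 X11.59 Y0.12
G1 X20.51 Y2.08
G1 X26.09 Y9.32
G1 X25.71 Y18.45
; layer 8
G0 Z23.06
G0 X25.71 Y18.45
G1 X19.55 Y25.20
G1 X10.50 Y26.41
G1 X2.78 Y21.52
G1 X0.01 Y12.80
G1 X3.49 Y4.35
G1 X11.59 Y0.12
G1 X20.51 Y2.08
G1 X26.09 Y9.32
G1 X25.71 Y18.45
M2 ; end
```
solid part
  facet normal 0.0000 0.0000 -1.0000
    outer loop
      vertex 10.50 26.41 0.00
      vertex 19.55 25.20 0.00
      vertex 25.71 18.45 0.00
    endloop
  endfacet
  facet normal 0.0000 0.0000 -1.0000
    outer loop
      vertex 2.78 21.52 0.00
      vertex 10.50 26.41 0.00
      vertex 25.71 18.45 0.00
    endloop
  endfacet
  facet normal 0.0000 0.0000 -1.0000
    outer loop
      vertex 0.01 12.80 0.00
      vertex 2.78 21.52 0.00
      vertex 25.71 18.45 0.00
    endloop
  endfacet
  facet normal 0.0000 0.0000 -1.0000
    outer loop
      vertex 3.49 4.35 0.00
      vertex 0.01 12.80 0.00
      vertex 25.71 18.45 0.00
    endloop
  endfacet
  facet normal 0.0000 0.0000 -1.0000
    outer loop
      vertex 11.59 0.12 0.00
      vertex 3.49 4.35 0.00
      vertex 25.71 18.45 0.00
    endloop
  endfacet
  facet normal 0.0000 0.0000 -1.0000
    outer loop
      vertex 20.51 2.08 0.00
      vertex 11.59 0.12 0.00
      vertex 25.71 18.45 0.00
    endloop
  endfacet
  facet normal 0.0000 0.0000 -1.0000
    outer loop
      vertex 26.09 9.32 0.00
      vertex 20.51 2.08 0.00
      vertex 25.71 18.45 0.00
    endloop
  endfacet
  facet normal 0.0000 0.0000 1.0000
    outer loop
      vertex 25.71 18.45 23.06
      vertex 19.55 25.20 23.06
      vertex 10.50 26.41 23.06
    endloop
  endfacet
  facet normal 0.0000 0.0000 1.0000
    outer loop
      vertex 25.71 18.45 23.06
      vertex 10.50 26.41 23.06
      vertex 2.78 21.52 23.06
    endloop
  endfacet
  facet normal 0.0000 0.0000 1.0000
    outer loop
      vertex 25.71 18.45 23.06
      vertex 2.78 21.52 23.06
      vertex 0.01 12.80 23.06
    endloop
  endfacet
  facet normal 0.0000 0.0000 1.0000
    outer loop
      vertex 25.71 18.45 23.06
      vertex 0.01 12.80 23.06
      vertex 3.49 4.35 23.06
    endloop
  endfacet
  facet normal 0.0000 0.0000 1.0000
    outer loop
      vertex 25.71 18.45 23.06
      vertex 3.49 4.35 23.06
      vertex 11.59 0.12 23.06
    endloop
  endfacet
  facet normal 0.0000 0.0000 1.0000
    outer loop
      vertex 25.71 18.45 23.06
      vertex 11.59 0.12 23.06
      vertex 20.51 2.08 23.06
    endloop
  endfacet
  facet normal 0.0000 0.0000 1.0000
    outer loop
      vertex 25.71 18.45 23.06
      vertex 20.51 2.08 23.06
      vertex 26.09 9.32 23.06
    endloop
  endfacet
  facet normal 0.7387 0.6741 0.0000
    outer loop
      vertex 25.71 18.45 0.00
      vertex 19.55 25.20 0.00
      vertex 19.55 25.20 23.06
    endloop
  endfacet
  facet normal 0.7387 0.6741 0.0000
    outer loop
      vertex 25.71 18.45 0.00
      vertex 19.55 25.20 23.06
      vertex 25.71 18.45 23.06
    endloop
  endfacet
  facet normal 0.1325 0.9912 0.0000
    outer loop
      vertex 19.55 25.20 0.00
      vertex 10.50 26.41 0.00
      vertex 10.50 26.41 23.06
    endloop
  endfacet
  facet normal 0.1325 0.9912 0.0000
    outer loop
      vertex 19.55 25.20 0.00
      vertex 10.50 26.41 23.06
      vertex 19.55 25.20 23.06
    endloop
  endfacet
  facet normal -0.5351 0.8448 0.0000
    outer loop
      vertex 10.50 26.41 0.00
      vertex 2.78 21.52 0.00
      vertex 2.78 21.52 23.06
    endloop
  endfacet
  facet normal -0.5351 0.8448 0.0000
    outer loop
      vertex 10.50 26.41 0.00
      vertex 2.78 21.52 23.06
      vertex 10.50 26.41 23.06
    endloop
  endfacet
  facet normal -0.9531 0.3028 0.0000
    outer loop
      vertex 2.78 21.52 0.00
      vertex 0.01 12.80 0.00
      vertex 0.01 12.80 23.06
    endloop
  endfacet
  facet normal -0.9531 0.3028 0.0000
    outer loop
      vertex 2.78 21.52 0.00
      vertex 0.01 12.80 23.06
      vertex 2.78 21.52 23.06
    endloop
  endfacet
  facet normal -0.9247 -0.3808 0.0000
    outer loop
      vertex 0.01 12.80 0.00
      vertex 3.49 4.35 0.00
      vertex 3.49 4.35 23.06
    endloop
  endfacet
  facet normal -0.9247 -0.3808 0.0000
    outer loop
      vertex 0.01 12.80 0.00
      vertex 3.49 4.35 23.06
      vertex 0.01 12.80 23.06
    endloop
  endfacet
  facet normal -0.4629 -0.8864 0.0000
    outer loop
      vertex 3.49 4.35 0.00
      vertex 11.59 0.12 0.00
      vertex 11.59 0.12 23.06
    endloop
  endfacet
  facet normal -0.4629 -0.8864 0.0000
    outer loop
      vertex 3.49 4.35 0.00
      vertex 11.59 0.12 23.06
      vertex 3.49 4.35 23.06
    endloop
  endfacet
  facet normal 0.2146 -0.9767 0.0000
    outer loop
      vertex 11.59 0.12 0.00
      vertex 20.51 2.08 0.00
      vertex 20.51 2.08 23.06
    endloop
  endfacet
  facet normal 0.2146 -0.9767 0.0000
    outer loop
      vertex 11.59 0.12 0.00
      vertex 20.51 2.08 23.06
      vertex 11.59 0.12 23.06
    endloop
  endfacet
  facet normal 0.7921 -0.6105 0.0000
    outer loop
      vertex 20.51 2.08 0.00
      vertex 26.09 9.32 0.00
      vertex 26.09 9.32 23.06
    endloop
  endfacet
  facet normal 0.7921 -0.6105 0.0000
    outer loop
      vertex 20.51 2.08 0.00
      vertex 26.09 9.32 23.06
      vertex 20.51 2.08 23.06
    endloop
  endfacet
  facet normal 0.9991 0.0416 0.0000
    outer loop
      vertex 26.09 9.32 0.00
      vertex 25.71 18.45 0.00
      vertex 25.71 18.45 23.06
    endloop
  endfacet
  facet normal 0.9991 0.0416 0.0000
    outer loop
      vertex 26.09 9.32 0.00
      vertex 25.71 18.45 23.06
      vertex 26.09 9.32 23.06
    endloop
  endfacet
endsolid part

The G0 Z moves step by Δz≈2.88 mm. Every layer's G1 loop is the same polygon, so the solid is a straight extrusion of it from z=0 to z≈23.1. Closing with flat bottom and top caps and triangulating gives 32 facets — a regular 9-sided prism (a cylinder approximated with 9 flat sides), circumscribed radius ≈ 13.4 mm, height ≈ 23.1 mm.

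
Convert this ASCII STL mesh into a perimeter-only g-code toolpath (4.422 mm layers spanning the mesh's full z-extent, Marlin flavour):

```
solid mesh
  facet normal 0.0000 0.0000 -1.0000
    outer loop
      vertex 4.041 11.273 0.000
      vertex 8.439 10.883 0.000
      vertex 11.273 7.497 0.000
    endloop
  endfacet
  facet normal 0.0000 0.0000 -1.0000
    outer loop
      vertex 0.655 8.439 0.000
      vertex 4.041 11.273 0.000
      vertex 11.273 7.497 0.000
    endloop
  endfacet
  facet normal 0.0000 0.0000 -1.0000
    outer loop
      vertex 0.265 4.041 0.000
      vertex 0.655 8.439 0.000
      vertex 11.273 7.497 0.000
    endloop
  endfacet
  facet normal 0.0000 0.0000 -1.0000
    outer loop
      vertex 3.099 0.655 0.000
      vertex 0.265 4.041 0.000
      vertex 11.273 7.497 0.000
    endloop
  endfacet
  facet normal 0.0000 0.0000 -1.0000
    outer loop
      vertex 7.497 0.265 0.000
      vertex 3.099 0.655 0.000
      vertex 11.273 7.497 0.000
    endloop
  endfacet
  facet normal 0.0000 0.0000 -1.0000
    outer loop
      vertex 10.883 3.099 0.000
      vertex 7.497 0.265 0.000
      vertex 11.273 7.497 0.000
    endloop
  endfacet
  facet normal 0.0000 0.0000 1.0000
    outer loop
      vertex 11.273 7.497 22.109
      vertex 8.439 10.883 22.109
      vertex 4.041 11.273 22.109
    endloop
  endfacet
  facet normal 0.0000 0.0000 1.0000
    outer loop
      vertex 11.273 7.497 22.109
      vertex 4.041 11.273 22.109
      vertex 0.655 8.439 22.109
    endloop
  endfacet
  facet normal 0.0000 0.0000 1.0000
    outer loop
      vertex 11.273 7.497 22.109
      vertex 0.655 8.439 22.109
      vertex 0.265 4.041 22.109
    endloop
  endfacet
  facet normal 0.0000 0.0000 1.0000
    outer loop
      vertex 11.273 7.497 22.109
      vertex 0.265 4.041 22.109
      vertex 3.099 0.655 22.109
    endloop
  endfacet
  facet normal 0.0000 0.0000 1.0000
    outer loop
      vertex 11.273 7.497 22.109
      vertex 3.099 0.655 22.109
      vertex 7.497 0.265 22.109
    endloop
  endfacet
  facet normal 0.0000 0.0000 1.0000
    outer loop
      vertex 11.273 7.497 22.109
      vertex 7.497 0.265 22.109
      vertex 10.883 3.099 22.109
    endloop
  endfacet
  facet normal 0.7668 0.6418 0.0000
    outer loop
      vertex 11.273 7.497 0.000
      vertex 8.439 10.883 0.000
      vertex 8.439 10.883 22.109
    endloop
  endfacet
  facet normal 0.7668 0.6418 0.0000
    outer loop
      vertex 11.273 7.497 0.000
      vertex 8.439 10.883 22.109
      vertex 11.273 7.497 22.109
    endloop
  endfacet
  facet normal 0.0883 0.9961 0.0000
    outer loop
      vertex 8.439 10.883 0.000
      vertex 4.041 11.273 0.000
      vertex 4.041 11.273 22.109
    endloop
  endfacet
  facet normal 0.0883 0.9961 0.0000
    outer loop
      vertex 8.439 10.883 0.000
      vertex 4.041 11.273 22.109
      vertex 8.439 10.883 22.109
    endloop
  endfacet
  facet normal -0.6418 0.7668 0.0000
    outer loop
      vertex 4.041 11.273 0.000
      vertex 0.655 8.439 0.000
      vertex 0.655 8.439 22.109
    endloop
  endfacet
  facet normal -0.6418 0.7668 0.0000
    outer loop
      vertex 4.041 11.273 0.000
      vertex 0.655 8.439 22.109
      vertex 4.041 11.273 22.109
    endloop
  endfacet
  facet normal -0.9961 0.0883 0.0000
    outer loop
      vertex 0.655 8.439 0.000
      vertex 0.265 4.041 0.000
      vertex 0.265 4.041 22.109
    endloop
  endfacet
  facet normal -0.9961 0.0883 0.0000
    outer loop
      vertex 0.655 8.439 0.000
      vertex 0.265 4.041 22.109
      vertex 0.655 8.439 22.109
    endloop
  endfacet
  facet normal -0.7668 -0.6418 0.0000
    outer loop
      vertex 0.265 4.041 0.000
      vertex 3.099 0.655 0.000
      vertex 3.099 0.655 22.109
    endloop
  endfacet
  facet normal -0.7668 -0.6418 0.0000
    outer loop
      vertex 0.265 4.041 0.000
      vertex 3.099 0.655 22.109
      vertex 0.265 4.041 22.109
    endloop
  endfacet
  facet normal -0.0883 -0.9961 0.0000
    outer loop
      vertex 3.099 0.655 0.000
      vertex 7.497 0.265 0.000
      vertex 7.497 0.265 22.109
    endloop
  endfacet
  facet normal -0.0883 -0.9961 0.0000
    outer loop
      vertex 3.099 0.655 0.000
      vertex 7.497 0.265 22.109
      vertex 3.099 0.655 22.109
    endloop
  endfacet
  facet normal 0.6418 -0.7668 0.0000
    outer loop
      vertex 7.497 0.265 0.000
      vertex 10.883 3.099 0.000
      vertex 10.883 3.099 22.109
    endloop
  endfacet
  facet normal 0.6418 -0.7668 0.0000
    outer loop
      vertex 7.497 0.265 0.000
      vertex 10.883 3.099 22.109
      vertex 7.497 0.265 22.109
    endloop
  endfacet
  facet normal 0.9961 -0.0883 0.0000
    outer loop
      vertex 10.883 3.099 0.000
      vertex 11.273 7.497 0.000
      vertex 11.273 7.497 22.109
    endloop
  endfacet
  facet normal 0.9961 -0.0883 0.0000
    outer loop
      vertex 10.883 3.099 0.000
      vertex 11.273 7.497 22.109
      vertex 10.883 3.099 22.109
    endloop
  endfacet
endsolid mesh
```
; perimeter-only toolpath
G21 ; units = mm
G90 ; absolute positioning
G28 ; home
; layer 1
G0 Z4.422
G0 X11.273 Y7.497
G1 X8.439 Y10.883
G1 X4.041 Y11.273
G1 X0.655 Y8.439
G1 X0.265 Y4.041
G1 X3.099 Y0.655
G1 X7.497 Y0.265
G1 X10.883 Y3.099
G1 X11.273 Y7.497
; layer 2
G0 Z8.844
G0 X11.273 Y7.497
G1 X8.439 Y10.883
G1 X4.041 Y11.273
G1 X0.655 Y8.439
G1 X0.265 Y4.041
G1 X3.099 Y0.655
G1 X7.497 Y0.265
G1 X10.883 Y3.099
G1 X11.273 Y7.497
; layer 3
G0 Z13.265
G0 X11.273 Y7.497
G1 X8.439 Y10.883
G1 X4.041 Y11.273
G1 X0.655 Y8.439
G1 X0.265 Y4.041
G1 X3.099 Y0.655
G1 X7.497 Y0.265
G1 X10.883 Y3.099
G1 X11.273 Y7.497
; layer 4
G0 Z17.687
G0 X11.273 Y7.497
G1 X8.439 Y10.883
G1 X4.041 Y11.273
G1 X0.655 Y8.439
G1 X0.265 Y4.041
G1 X3.099 Y0.655
G1 X7.497 Y0.265
G1 X10.883 Y3.099
G1 X11.273 Y7.497
; layer 5
G0 Z22.109
G0 X11.273 Y7.497
G1 X8.439 Y10.883
G1 X4.041 Y11.273
G1 X0.655 Y8.439
G1 X0.265 Y4.041
G1 X3.099 Y0.655
G1 X7.497 Y0.265
G1 X10.883 Y3.099
G1 X11.273 Y7.497
M2 ; end

The solid is a regular 8-sided prism (a cylinder approximated with 8 flat sides), circumscribed radius ≈ 5.77 mm, height ≈ 22.1 mm. Slicing at Δz = 4.422 mm — 5 equal slices spanning the solid's height, so layer i sits at z = i·h/5 — gives 5 non-empty perimeters. Each is a 8-segment closed polygon; G0 lifts to the layer z and rapids to the start vertex, then G1 traces the edges.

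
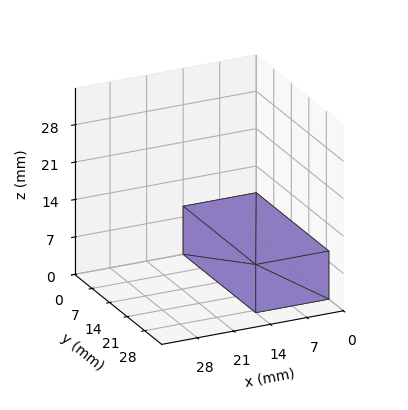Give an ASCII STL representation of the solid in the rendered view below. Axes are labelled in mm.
Reading the render: the shape is a rectangular box, roughly 14 × 29 mm footprint and 9 mm tall (dimensions read to the nearest mm from the axis ticks). For the STL, each face is triangulated and given an outward normal.

solid part
  facet normal 0.0000 0.0000 -1.0000
    outer loop
      vertex 14.000 29.000 0.000
      vertex 14.000 0.000 0.000
      vertex 0.000 0.000 0.000
    endloop
  endfacet
  facet normal 0.0000 0.0000 -1.0000
    outer loop
      vertex 0.000 29.000 0.000
      vertex 14.000 29.000 0.000
      vertex 0.000 0.000 0.000
    endloop
  endfacet
  facet normal 0.0000 0.0000 1.0000
    outer loop
      vertex 0.000 0.000 9.000
      vertex 14.000 0.000 9.000
      vertex 14.000 29.000 9.000
    endloop
  endfacet
  facet normal 0.0000 0.0000 1.0000
    outer loop
      vertex 0.000 0.000 9.000
      vertex 14.000 29.000 9.000
      vertex 0.000 29.000 9.000
    endloop
  endfacet
  facet normal 0.0000 -1.0000 0.0000
    outer loop
      vertex 0.000 0.000 0.000
      vertex 14.000 0.000 0.000
      vertex 14.000 0.000 9.000
    endloop
  endfacet
  facet normal 0.0000 -1.0000 0.0000
    outer loop
      vertex 0.000 0.000 0.000
      vertex 14.000 0.000 9.000
      vertex 0.000 0.000 9.000
    endloop
  endfacet
  facet normal 0.0000 1.0000 0.0000
    outer loop
      vertex 14.000 29.000 9.000
      vertex 14.000 29.000 0.000
      vertex 0.000 29.000 0.000
    endloop
  endfacet
  facet normal 0.0000 1.0000 0.0000
    outer loop
      vertex 0.000 29.000 9.000
      vertex 14.000 29.000 9.000
      vertex 0.000 29.000 0.000
    endloop
  endfacet
  facet normal -1.0000 0.0000 0.0000
    outer loop
      vertex 0.000 29.000 9.000
      vertex 0.000 29.000 0.000
      vertex 0.000 0.000 0.000
    endloop
  endfacet
  facet normal -1.0000 0.0000 0.0000
    outer loop
      vertex 0.000 0.000 9.000
      vertex 0.000 29.000 9.000
      vertex 0.000 0.000 0.000
    endloop
  endfacet
  facet normal 1.0000 0.0000 0.0000
    outer loop
      vertex 14.000 0.000 0.000
      vertex 14.000 29.000 0.000
      vertex 14.000 29.000 9.000
    endloop
  endfacet
  facet normal 1.0000 0.0000 0.0000
    outer loop
      vertex 14.000 0.000 0.000
      vertex 14.000 29.000 9.000
      vertex 14.000 0.000 9.000
    endloop
  endfacet
endsolid part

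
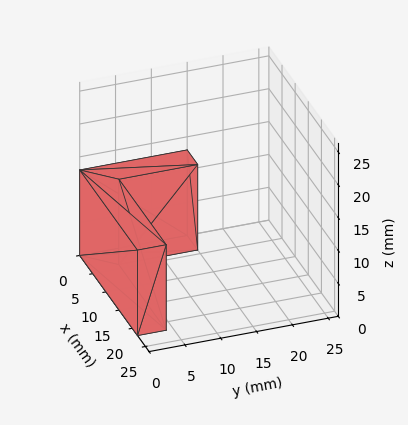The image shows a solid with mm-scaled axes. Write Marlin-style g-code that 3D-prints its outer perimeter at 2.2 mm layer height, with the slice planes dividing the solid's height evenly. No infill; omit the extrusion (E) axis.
Reading the render: the shape is an L-shaped prism: outer 22 × 15 mm, arm thicknesses ≈ 4 mm (horizontal) and 4 mm (vertical), extruded 13 mm in z (dimensions read to the nearest mm from the axis ticks). For the g-code, the solid's height is divided into equal slices at the stated Δz and each level perimeter traced with G1 moves after a G0 lift.

; perimeter-only toolpath
G21 ; units = mm
G90 ; absolute positioning
G28 ; home
; layer 1
G0 Z2.2
G0 X0.0 Y0.0
G1 X22.0 Y0.0
G1 X22.0 Y4.0
G1 X4.0 Y4.0
G1 X4.0 Y15.0
G1 X0.0 Y15.0
G1 X0.0 Y0.0
; layer 2
G0 Z4.3
G0 X0.0 Y0.0
G1 X22.0 Y0.0
G1 X22.0 Y4.0
G1 X4.0 Y4.0
G1 X4.0 Y15.0
G1 X0.0 Y15.0
G1 X0.0 Y0.0
; layer 3
G0 Z6.5
G0 X0.0 Y0.0
G1 X22.0 Y0.0
G1 X22.0 Y4.0
G1 X4.0 Y4.0
G1 X4.0 Y15.0
G1 X0.0 Y15.0
G1 X0.0 Y0.0
; layer 4
G0 Z8.7
G0 X0.0 Y0.0
G1 X22.0 Y0.0
G1 X22.0 Y4.0
G1 X4.0 Y4.0
G1 X4.0 Y15.0
G1 X0.0 Y15.0
G1 X0.0 Y0.0
; layer 5
G0 Z10.8
G0 X0.0 Y0.0
G1 X22.0 Y0.0
G1 X22.0 Y4.0
G1 X4.0 Y4.0
G1 X4.0 Y15.0
G1 X0.0 Y15.0
G1 X0.0 Y0.0
; layer 6
G0 Z13.0
G0 X0.0 Y0.0
G1 X22.0 Y0.0
G1 X22.0 Y4.0
G1 X4.0 Y4.0
G1 X4.0 Y15.0
G1 X0.0 Y15.0
G1 X0.0 Y0.0
M2 ; end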